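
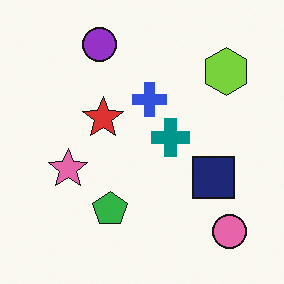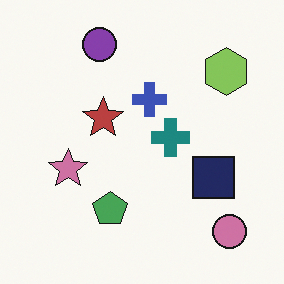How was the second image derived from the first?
The second image is the first slightly desaturated.

All colors are more muted and greyish — a global saturation change.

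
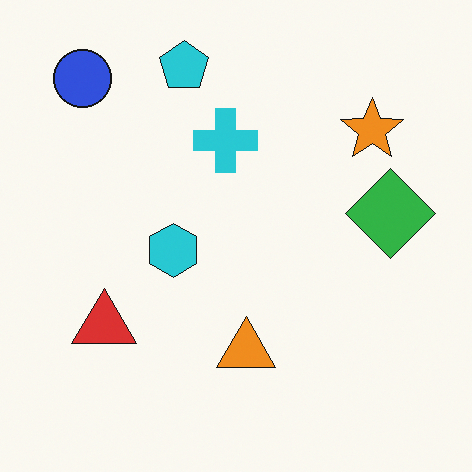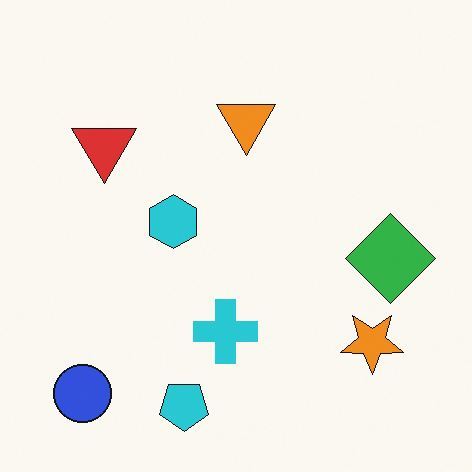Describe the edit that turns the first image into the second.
This is the original image flipped vertically (top ↔ bottom).

The cyan pentagon is in the top of the first image and the bottom of the second — shapes on opposite sides of the horizontal midline have swapped in a mirror flip.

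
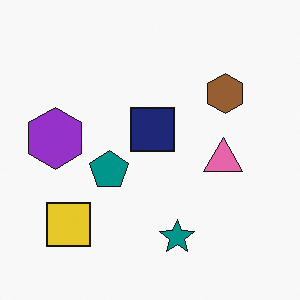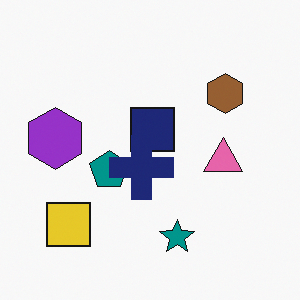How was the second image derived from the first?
Overlaid with an additional navy cross.

A navy cross appears in the second image that is absent from the first.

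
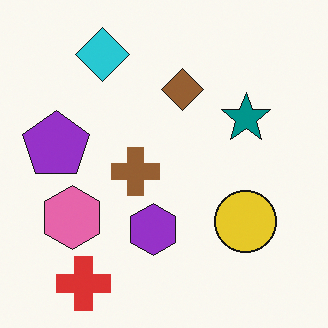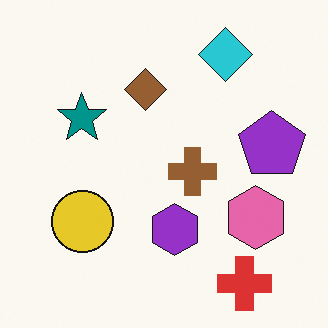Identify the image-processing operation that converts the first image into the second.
The transformation is: flipped horizontally (left ↔ right).

The purple pentagon is in the left of the first image and the right of the second — shapes on opposite sides of the vertical midline have swapped in a mirror flip.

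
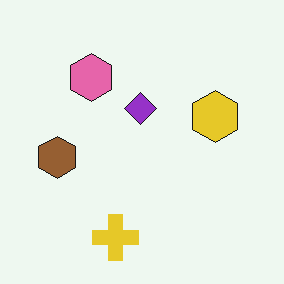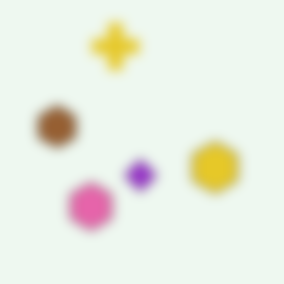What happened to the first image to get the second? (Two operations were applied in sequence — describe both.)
Strongly gaussian-blurred, then flipped vertically (top ↔ bottom).

Shape edges and outlines are uniformly softened across the whole image. The yellow cross is in the bottom of the first image and the top of the second — shapes on opposite sides of the horizontal midline have swapped in a mirror flip.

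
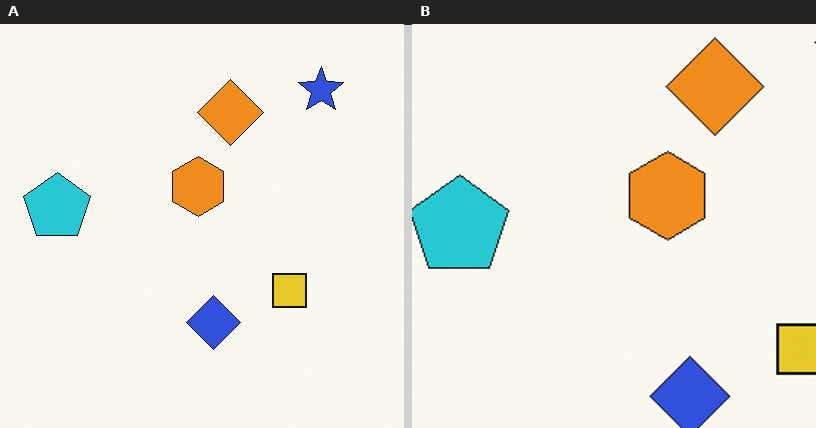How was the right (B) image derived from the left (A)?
It was cropped slightly and scaled back up.

The visible shapes are larger and the field of view is narrower; shapes near the original edges may be partly or wholly outside the frame — a crop-and-rescale.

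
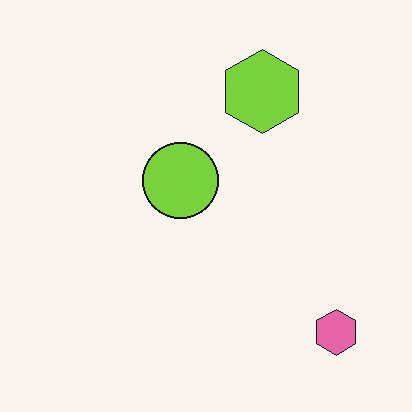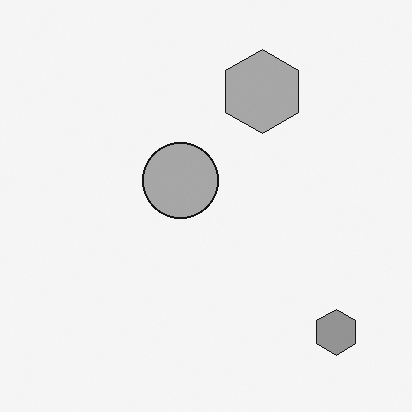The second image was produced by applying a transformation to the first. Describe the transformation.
The image was converted to grayscale.

All color is removed — every shape is now a shade of grey.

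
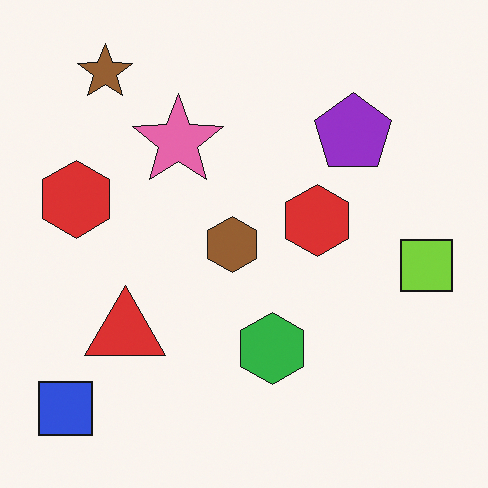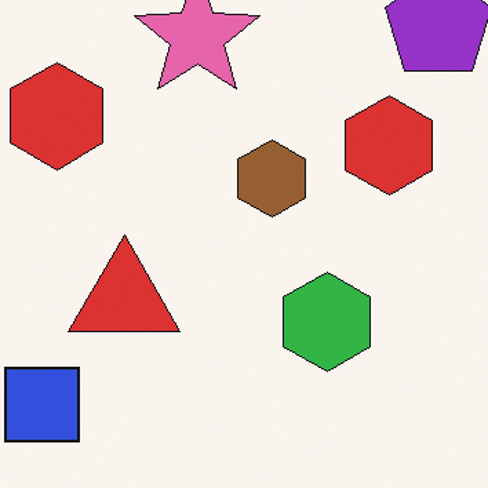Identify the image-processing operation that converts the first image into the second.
The transformation is: cropped to a modestly smaller region and rescaled.

The visible shapes are larger and the field of view is narrower; shapes near the original edges may be partly or wholly outside the frame — a crop-and-rescale.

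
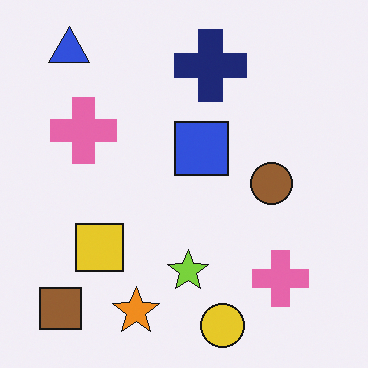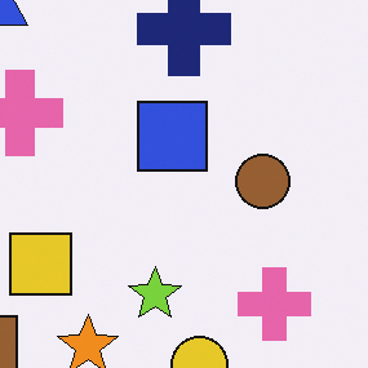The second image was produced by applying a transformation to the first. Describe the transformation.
The second image is the first cropped slightly and scaled back up.

The visible shapes are larger and the field of view is narrower; shapes near the original edges may be partly or wholly outside the frame — a crop-and-rescale.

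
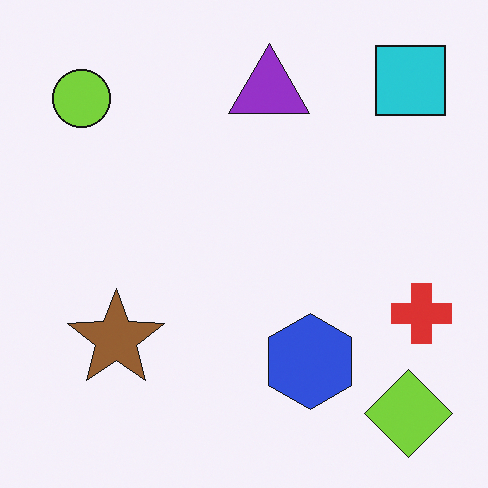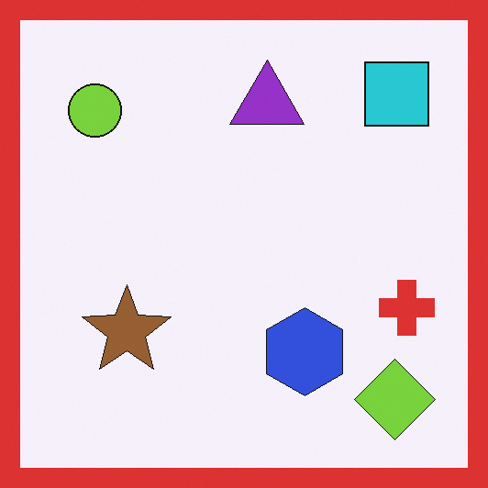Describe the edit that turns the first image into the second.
This is the original image framed with a red border.

A solid red frame runs around the edge of the second image, with the content slightly shrunk inside it.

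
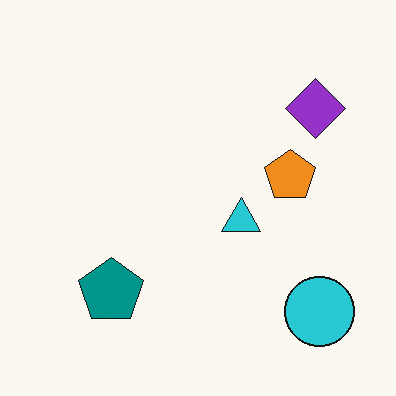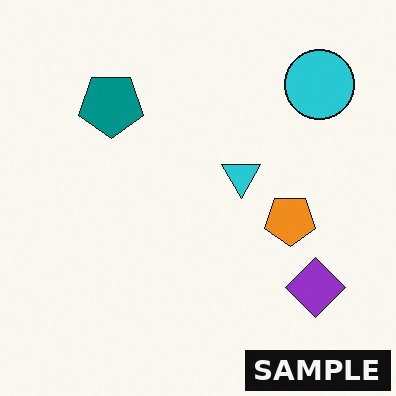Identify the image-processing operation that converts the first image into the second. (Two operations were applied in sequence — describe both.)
It was flipped vertically (top ↔ bottom), then watermarked with the text "SAMPLE" in the lower-right corner.

The cyan circle is in the bottom-right of the first image and the top-right of the second — shapes on opposite sides of the horizontal midline have swapped in a mirror flip. A dark label reading "SAMPLE" appears in the lower-right corner.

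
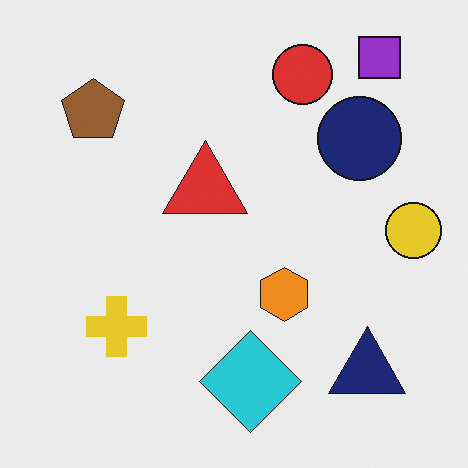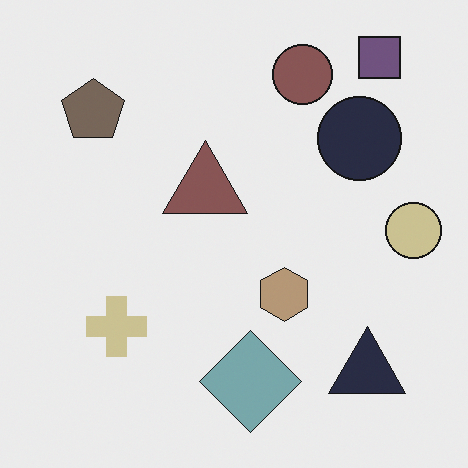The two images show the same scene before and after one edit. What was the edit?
Heavily desaturated.

All colors are more muted and greyish — a global saturation change.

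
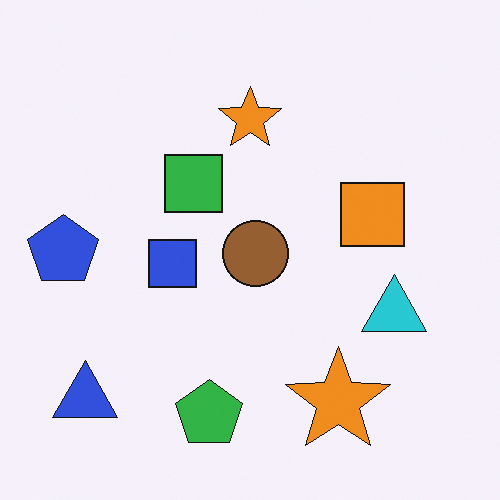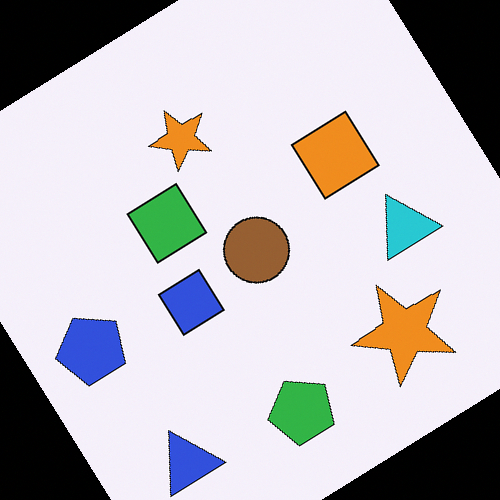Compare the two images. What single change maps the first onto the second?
It was rotated counter-clockwise by a large amount — several tens of degrees.

Every shape is tilted by the same angle and the image corners show triangular fill wedges — a whole-image rotation by a non-right angle.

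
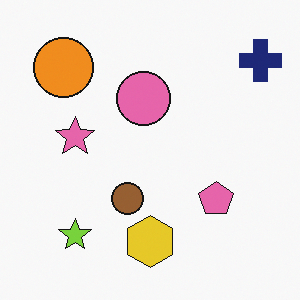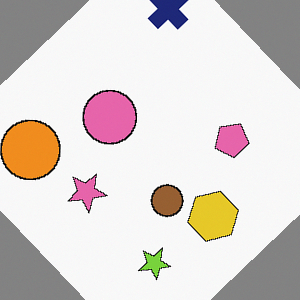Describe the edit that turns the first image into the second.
Rotated counter-clockwise by a large amount — several tens of degrees.

Every shape is tilted by the same angle and the image corners show triangular fill wedges — a whole-image rotation by a non-right angle.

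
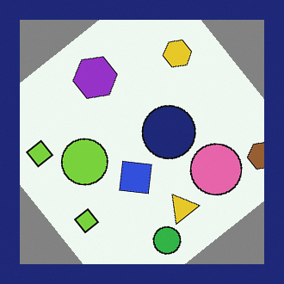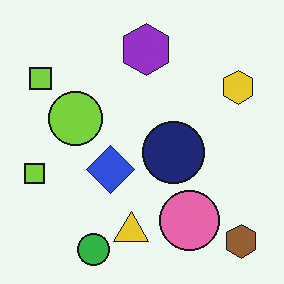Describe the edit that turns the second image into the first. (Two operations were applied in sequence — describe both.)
It was rotated counter-clockwise by a large amount — several tens of degrees, then framed with a navy border.

Every shape is tilted by the same angle and the image corners show triangular fill wedges — a whole-image rotation by a non-right angle. A solid navy frame runs around the edge of the first image, with the content slightly shrunk inside it.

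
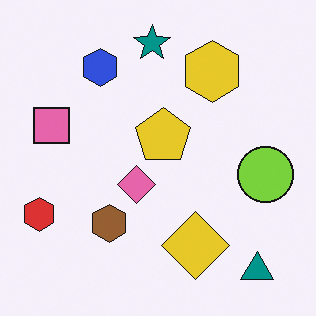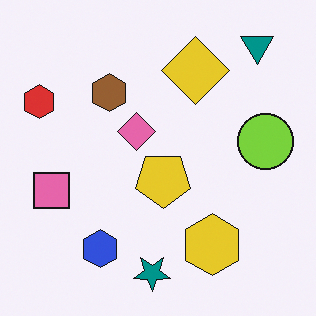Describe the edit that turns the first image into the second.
It was flipped vertically (top ↔ bottom).

The teal star is in the top of the first image and the bottom of the second — shapes on opposite sides of the horizontal midline have swapped in a mirror flip.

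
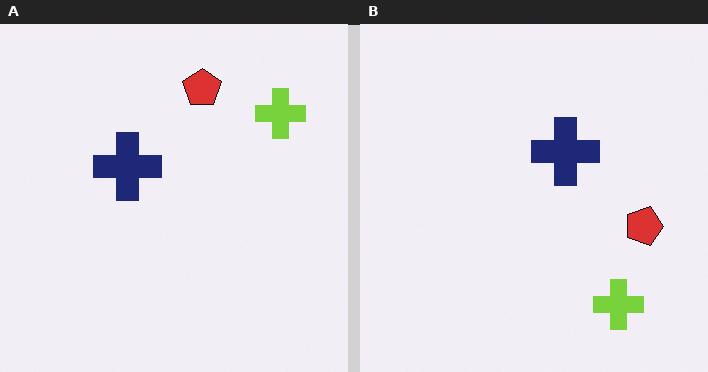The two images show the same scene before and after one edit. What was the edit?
Rotated 90° clockwise.

The lime cross sits in the top-right of the left (A) image and the bottom-right of the right (B) — consistent with a whole-image 90° clockwise rotation.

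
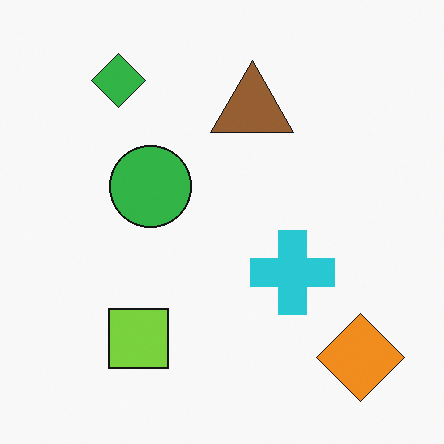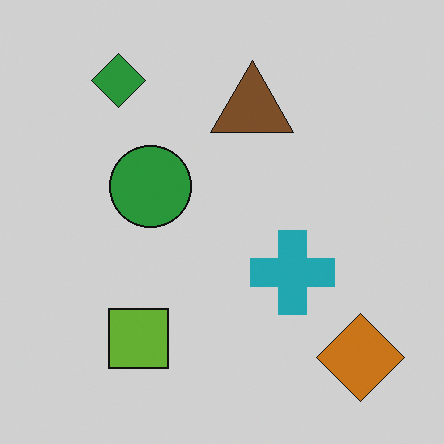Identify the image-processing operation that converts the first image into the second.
This is the original image darkened a little.

Every pixel — background and shapes alike — is uniformly darkened.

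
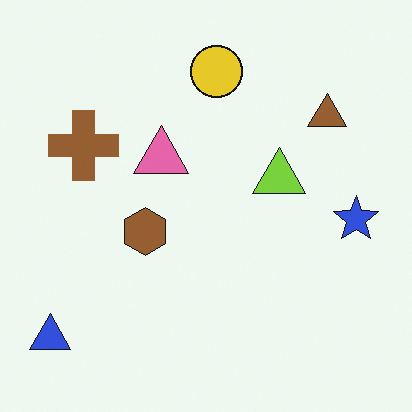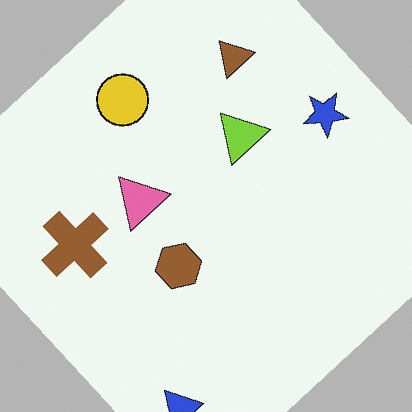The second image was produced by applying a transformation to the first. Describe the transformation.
It was rotated counter-clockwise by a large amount — several tens of degrees.

Every shape is tilted by the same angle and the image corners show triangular fill wedges — a whole-image rotation by a non-right angle.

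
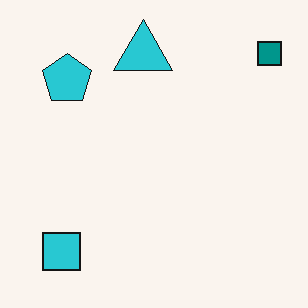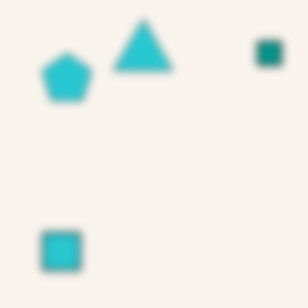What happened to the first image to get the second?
It was moderately blurred.

Shape edges and outlines are uniformly softened across the whole image.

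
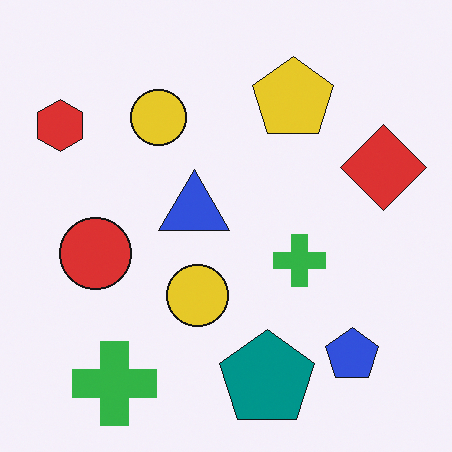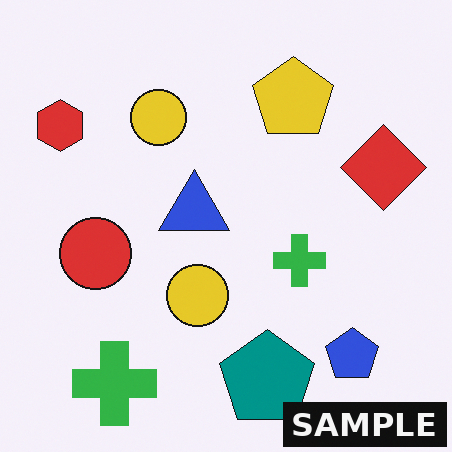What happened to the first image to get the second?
Watermarked with the text "SAMPLE" in the lower-right corner.

A dark label reading "SAMPLE" appears in the lower-right corner.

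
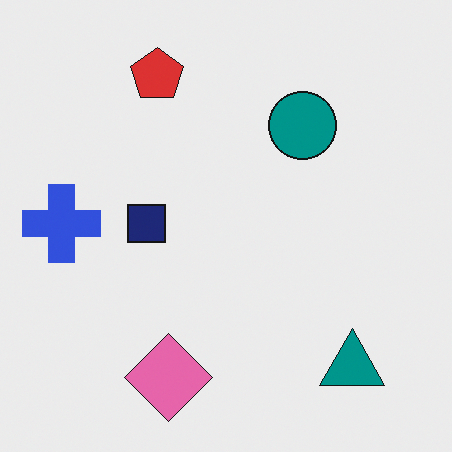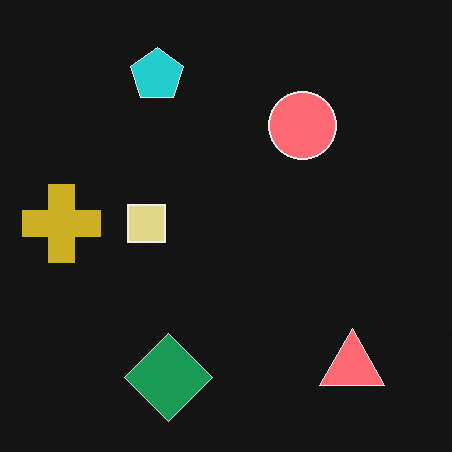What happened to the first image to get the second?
It was color-inverted (negative).

The light background has become dark and every shape's color is its complement — a photographic negative.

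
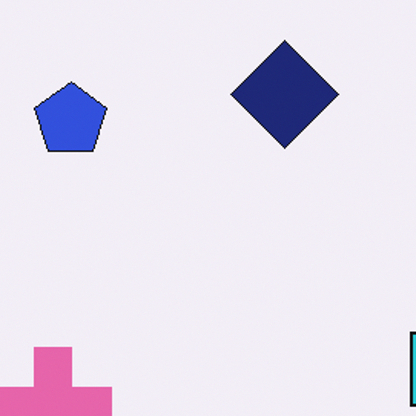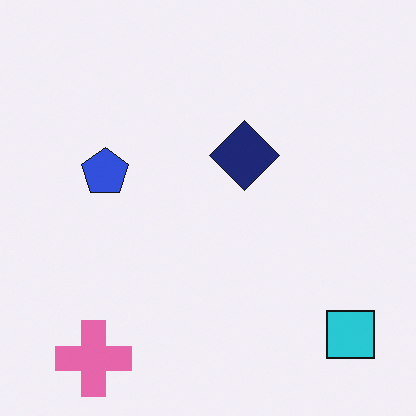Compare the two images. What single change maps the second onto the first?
The first image is the second cropped to a modestly smaller region and rescaled.

The visible shapes are larger and the field of view is narrower; shapes near the original edges may be partly or wholly outside the frame — a crop-and-rescale.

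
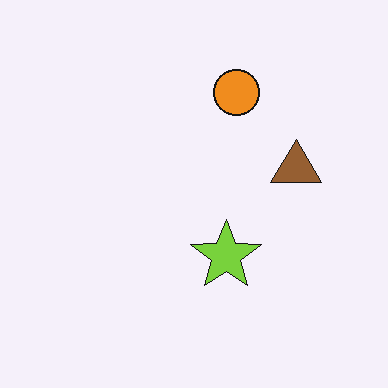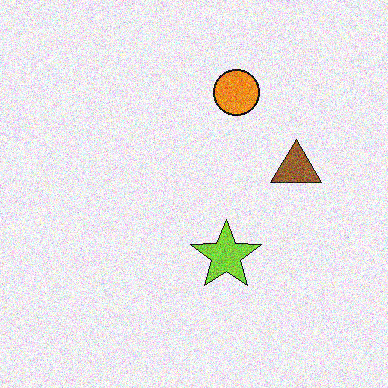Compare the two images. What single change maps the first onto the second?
Degraded with strong gaussian noise.

Random speckle covers the whole image, including the flat background.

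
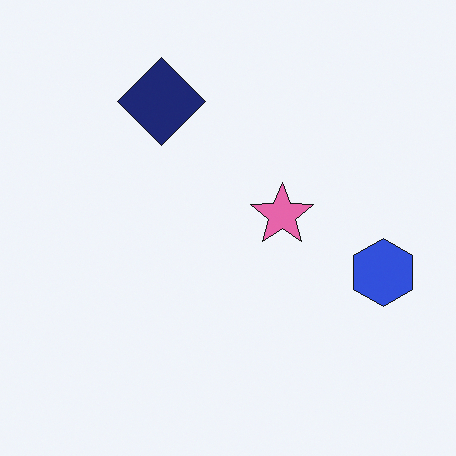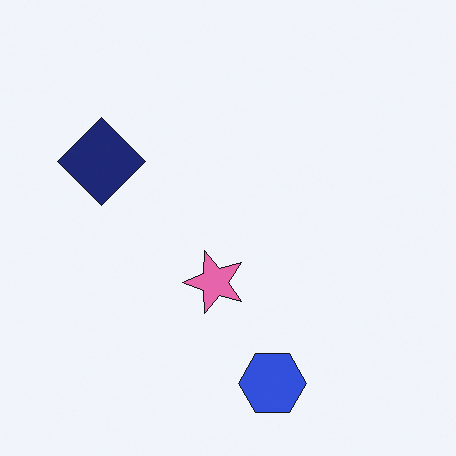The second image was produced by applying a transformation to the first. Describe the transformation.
The transformation is: transposed (reflected across the top-left ↔ bottom-right diagonal).

Shapes have swapped their row and column positions — what was in the top-right is now in the bottom-left — a diagonal reflection.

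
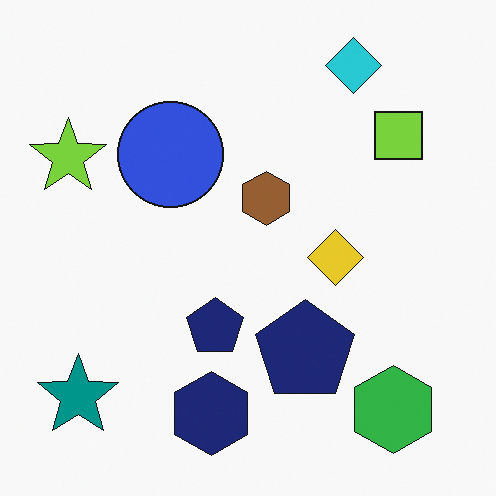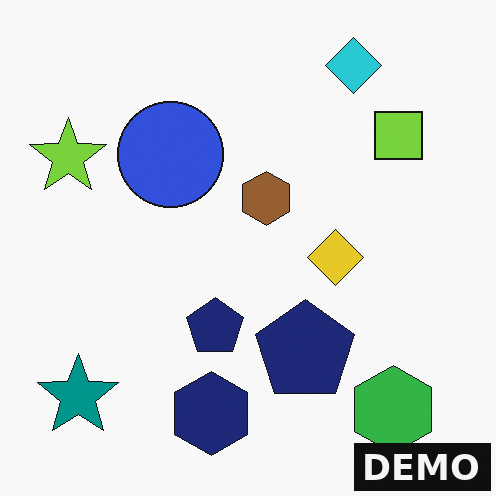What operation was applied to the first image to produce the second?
The second image is the first watermarked with the text "DEMO" in the lower-right corner.

A dark label reading "DEMO" appears in the lower-right corner.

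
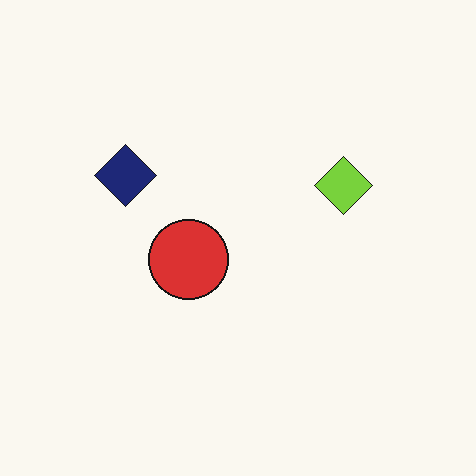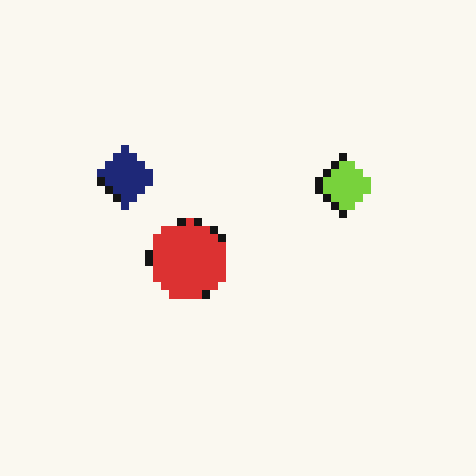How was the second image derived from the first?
The image was moderately pixelated.

Shapes are reduced to large square blocks; fine edges and outlines are lost — a downscale-then-upscale (mosaic) effect.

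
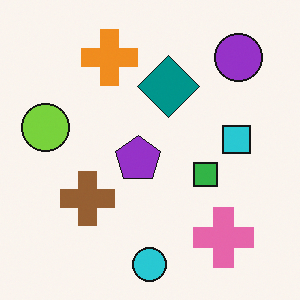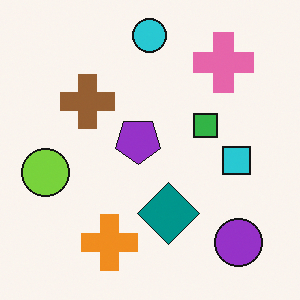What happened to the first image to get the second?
The image was flipped vertically (top ↔ bottom).

The cyan circle is in the bottom of the first image and the top of the second — shapes on opposite sides of the horizontal midline have swapped in a mirror flip.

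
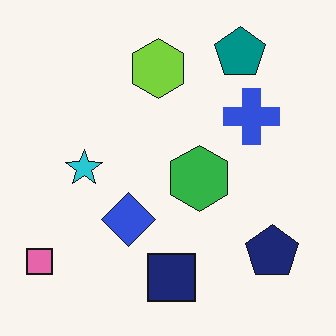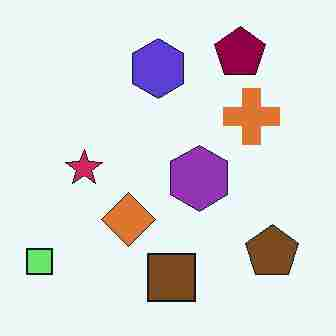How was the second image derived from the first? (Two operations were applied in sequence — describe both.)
This is the original image hue-shifted by a large amount, then degraded with heavy JPEG compression.

Every shape's color has rotated by the same amount around the hue wheel — a uniform hue shift. Blocky 8×8 compression artifacts appear around shape edges and the flat background shows ringing — characteristic JPEG degradation.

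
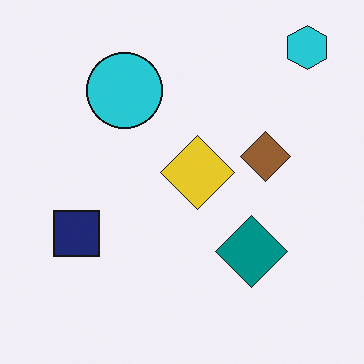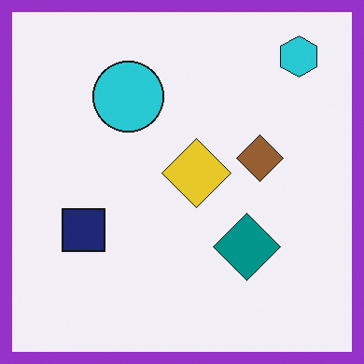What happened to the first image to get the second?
The transformation is: framed with a purple border.

A solid purple frame runs around the edge of the second image, with the content slightly shrunk inside it.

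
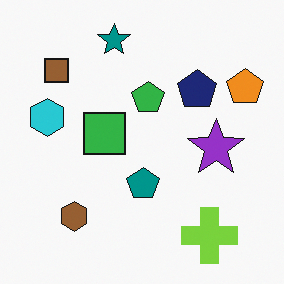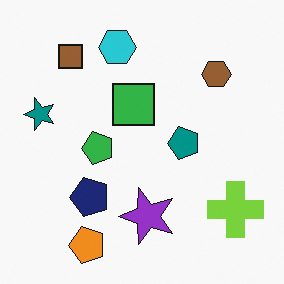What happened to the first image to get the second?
It was transposed (reflected across the top-left ↔ bottom-right diagonal).

Shapes have swapped their row and column positions — what was in the top-right is now in the bottom-left — a diagonal reflection.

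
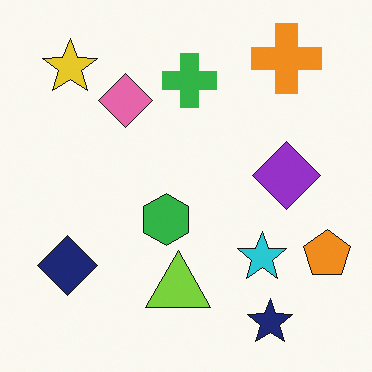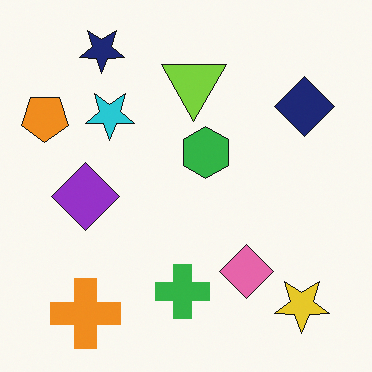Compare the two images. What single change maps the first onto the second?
The second image is the first rotated 180°.

The yellow star sits in the top-left of the first image and the bottom-right of the second — consistent with a whole-image 180° rotation.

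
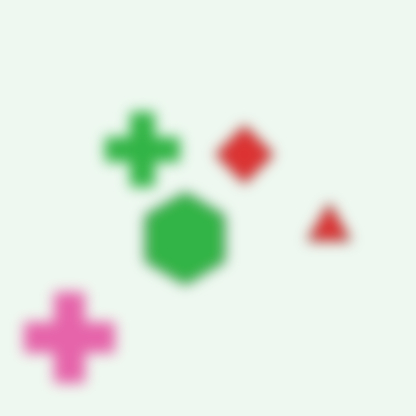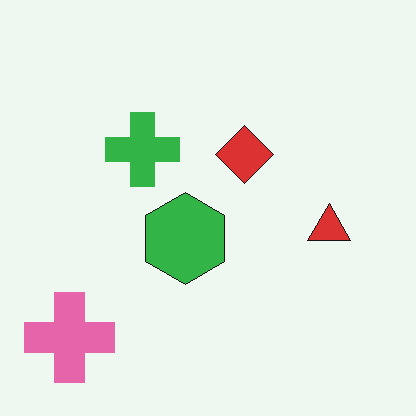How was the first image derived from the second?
The first image is the second heavily blurred.

Shape edges and outlines are uniformly softened across the whole image.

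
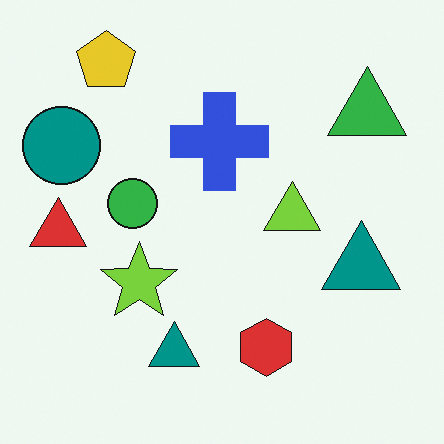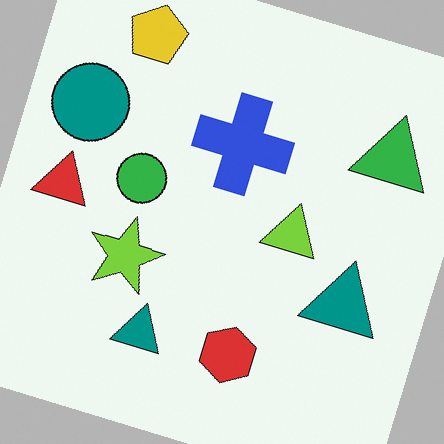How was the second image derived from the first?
It was rotated clockwise by a clearly visible amount.

Every shape is tilted by the same angle and the image corners show triangular fill wedges — a whole-image rotation by a non-right angle.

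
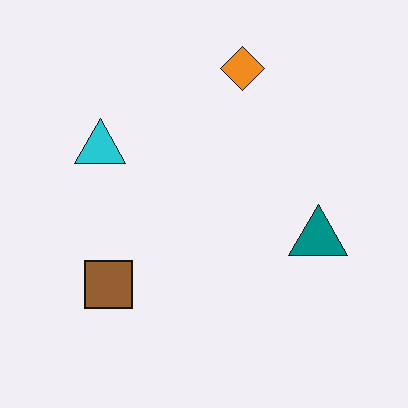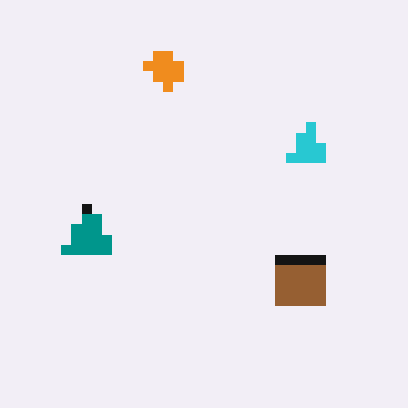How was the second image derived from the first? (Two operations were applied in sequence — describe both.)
The transformation is: flipped horizontally (left ↔ right), then coarsely pixelated.

The teal triangle is in the right of the first image and the left of the second — shapes on opposite sides of the vertical midline have swapped in a mirror flip. Shapes are reduced to large square blocks; fine edges and outlines are lost — a downscale-then-upscale (mosaic) effect.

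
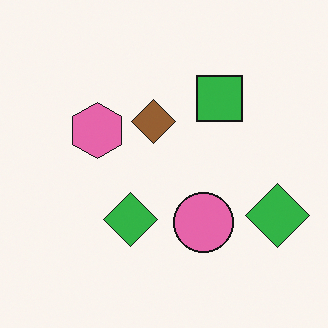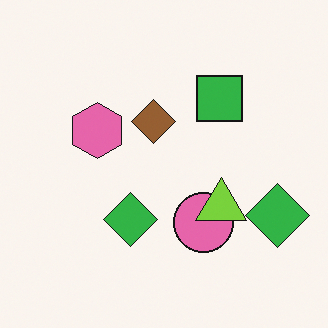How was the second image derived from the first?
The image was overlaid with an additional lime triangle.

A lime triangle appears in the second image that is absent from the first.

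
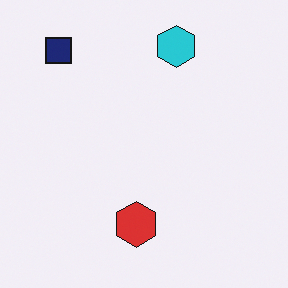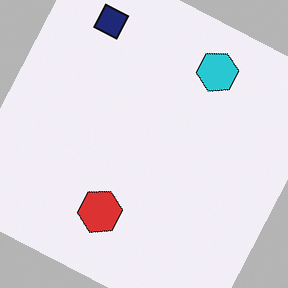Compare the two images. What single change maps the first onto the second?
The second image is the first rotated clockwise by a moderate amount.

Every shape is tilted by the same angle and the image corners show triangular fill wedges — a whole-image rotation by a non-right angle.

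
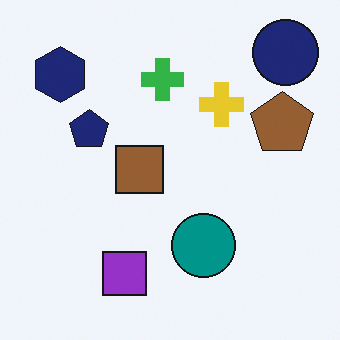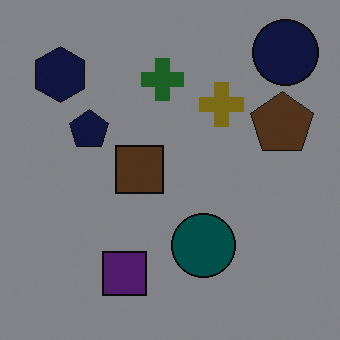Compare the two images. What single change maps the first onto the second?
It was noticeably darkened.

Every pixel — background and shapes alike — is uniformly darkened.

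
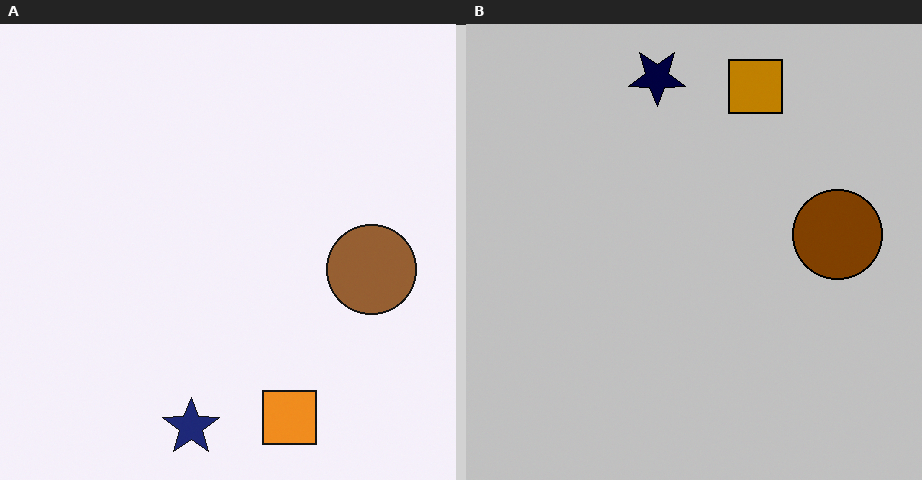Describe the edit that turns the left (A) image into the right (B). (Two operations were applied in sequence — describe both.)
This is the original image flipped vertically (top ↔ bottom), then aggressively posterized.

The navy star is in the bottom of the left (A) image and the top of the right (B) — shapes on opposite sides of the horizontal midline have swapped in a mirror flip. Each flat color has snapped to a coarser quantized level — most visibly, the near-white background has dropped to a flat grey.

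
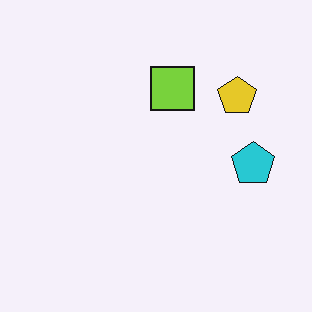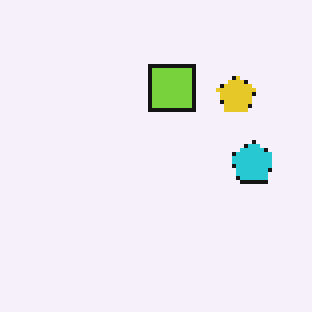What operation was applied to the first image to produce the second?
Mildly pixelated.

Shapes are reduced to large square blocks; fine edges and outlines are lost — a downscale-then-upscale (mosaic) effect.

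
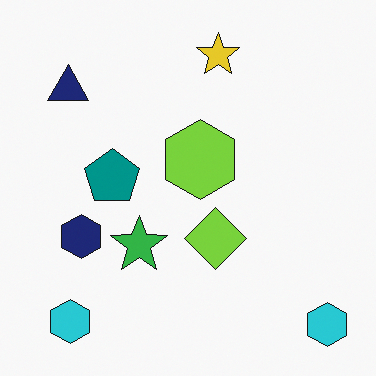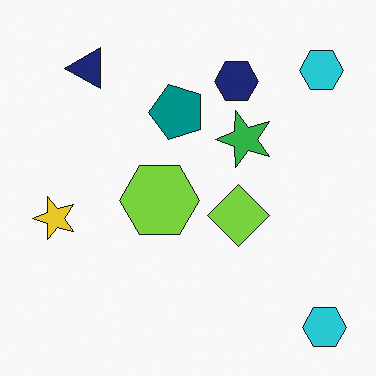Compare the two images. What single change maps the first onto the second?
The second image is the first transposed (reflected across the top-left ↔ bottom-right diagonal).

Shapes have swapped their row and column positions — what was in the top-right is now in the bottom-left — a diagonal reflection.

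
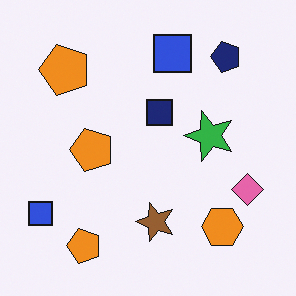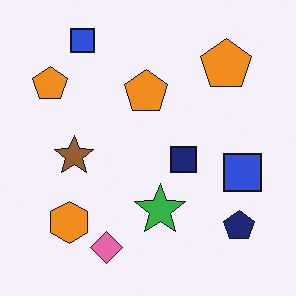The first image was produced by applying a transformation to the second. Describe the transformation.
Rotated 90° counter-clockwise.

The navy pentagon sits in the bottom-right of the second image and the top-right of the first — consistent with a whole-image 90° counter-clockwise rotation.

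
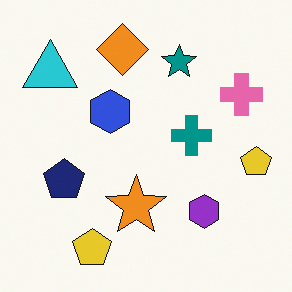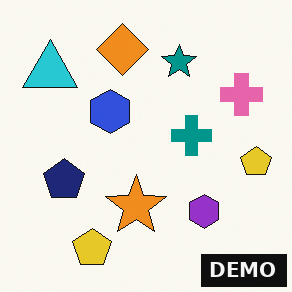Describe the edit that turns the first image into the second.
It was watermarked with the text "DEMO" in the lower-right corner.

A dark label reading "DEMO" appears in the lower-right corner.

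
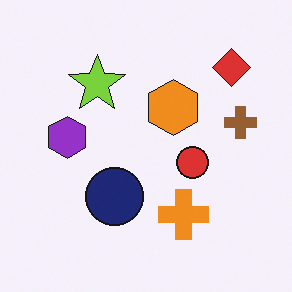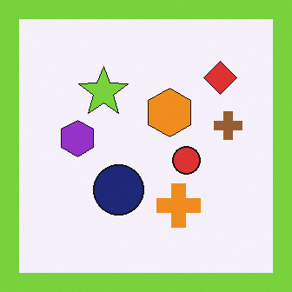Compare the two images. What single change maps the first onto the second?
The transformation is: framed with a lime border.

A solid lime frame runs around the edge of the second image, with the content slightly shrunk inside it.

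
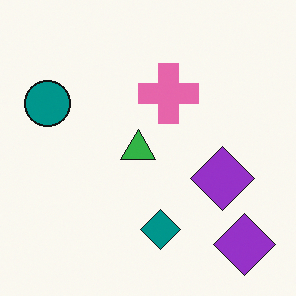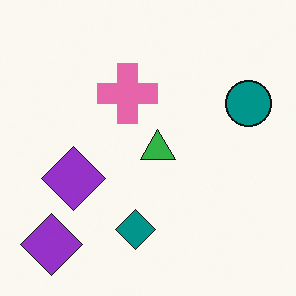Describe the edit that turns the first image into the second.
The transformation is: flipped horizontally (left ↔ right).

The teal circle is in the left of the first image and the right of the second — shapes on opposite sides of the vertical midline have swapped in a mirror flip.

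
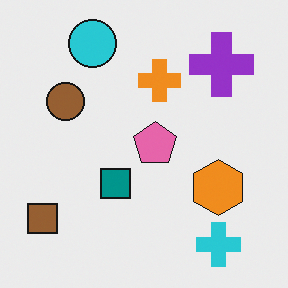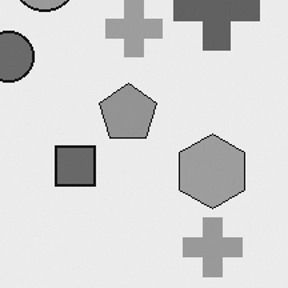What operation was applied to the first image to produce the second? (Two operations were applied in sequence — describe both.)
The second image is the first cropped to a modestly smaller region and rescaled, then converted to grayscale.

The visible shapes are larger and the field of view is narrower; shapes near the original edges may be partly or wholly outside the frame — a crop-and-rescale. All color is removed — every shape is now a shade of grey.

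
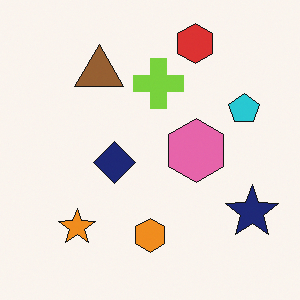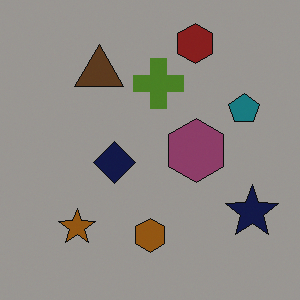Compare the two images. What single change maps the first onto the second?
Darkened a lot.

Every pixel — background and shapes alike — is uniformly darkened.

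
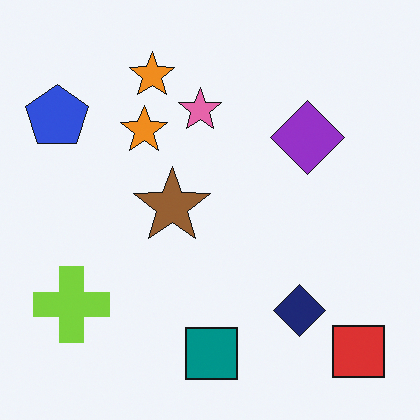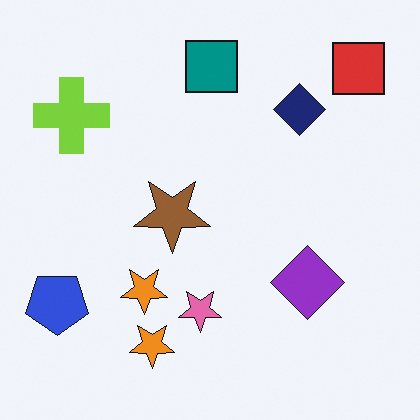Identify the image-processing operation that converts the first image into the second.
The transformation is: flipped vertically (top ↔ bottom).

The teal square is in the bottom of the first image and the top of the second — shapes on opposite sides of the horizontal midline have swapped in a mirror flip.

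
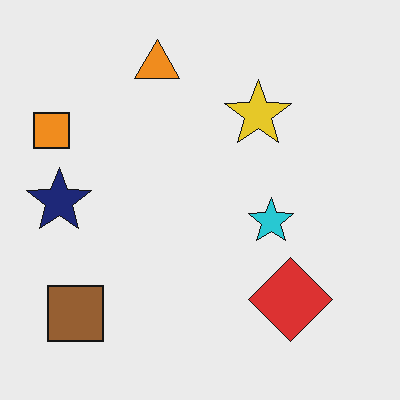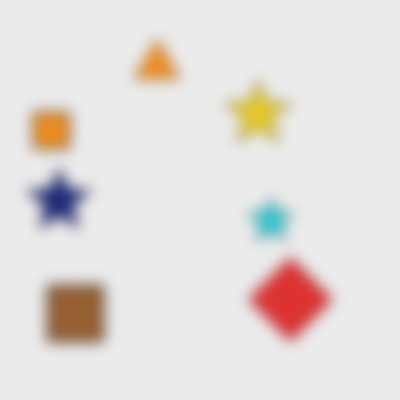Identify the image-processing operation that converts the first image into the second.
The transformation is: strongly gaussian-blurred.

Shape edges and outlines are uniformly softened across the whole image.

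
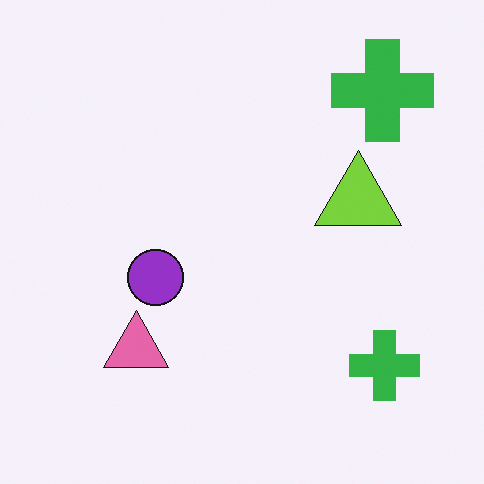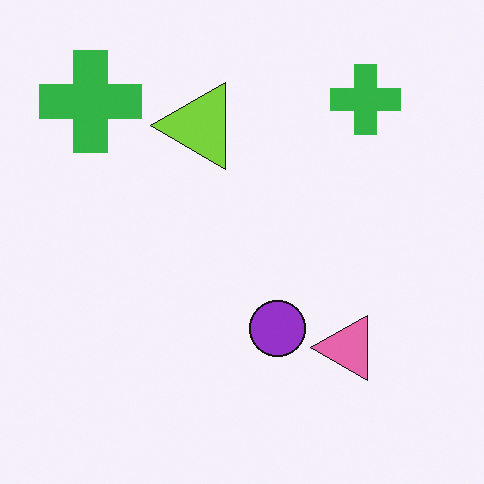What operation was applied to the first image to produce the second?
This is the original image rotated 90° counter-clockwise.

The pink triangle sits in the bottom-left of the first image and the bottom-right of the second — consistent with a whole-image 90° counter-clockwise rotation.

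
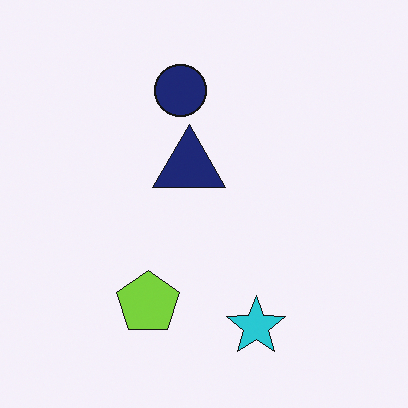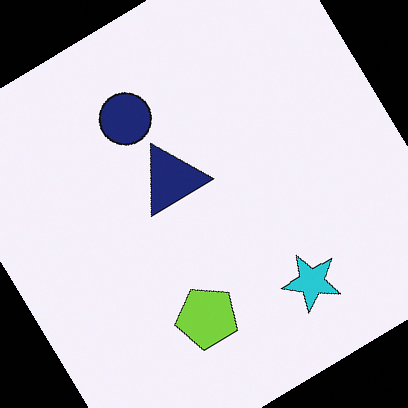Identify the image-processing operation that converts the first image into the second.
It was rotated counter-clockwise by a large amount — several tens of degrees.

Every shape is tilted by the same angle and the image corners show triangular fill wedges — a whole-image rotation by a non-right angle.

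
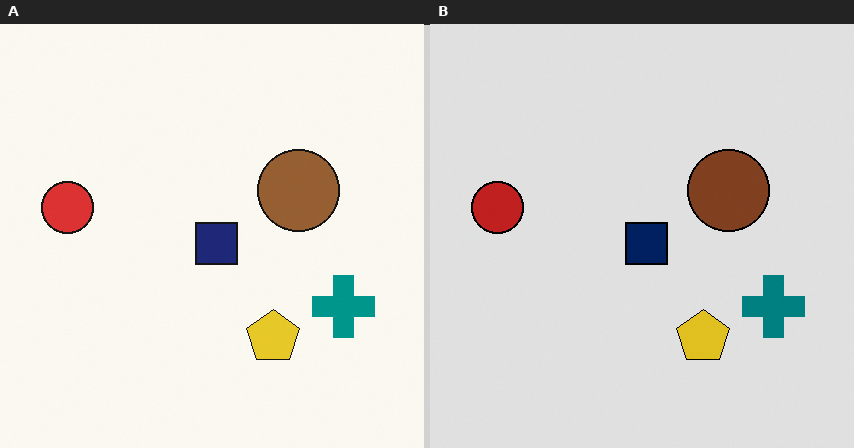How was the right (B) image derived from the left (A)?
The right (B) image is the left (A) posterized to a reduced palette.

Each flat color has snapped to a coarser quantized level — most visibly, the near-white background has dropped to a flat grey.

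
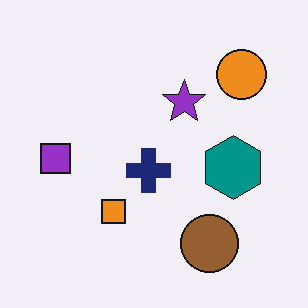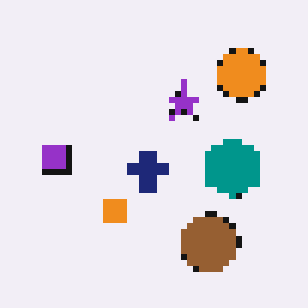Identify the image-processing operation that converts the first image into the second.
The image was moderately pixelated.

Shapes are reduced to large square blocks; fine edges and outlines are lost — a downscale-then-upscale (mosaic) effect.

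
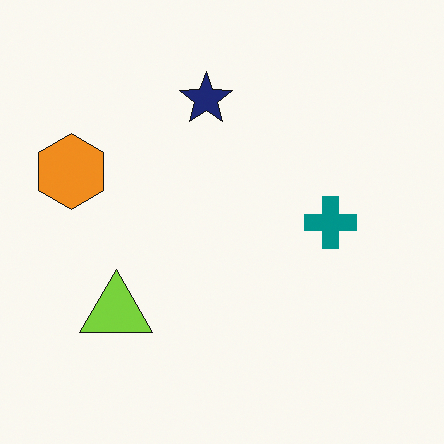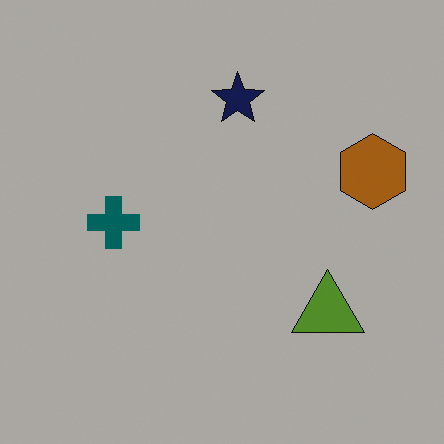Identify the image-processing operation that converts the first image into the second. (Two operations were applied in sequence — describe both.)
The transformation is: flipped horizontally (left ↔ right), then darkened a lot.

The orange hexagon is in the left of the first image and the right of the second — shapes on opposite sides of the vertical midline have swapped in a mirror flip. Every pixel — background and shapes alike — is uniformly darkened.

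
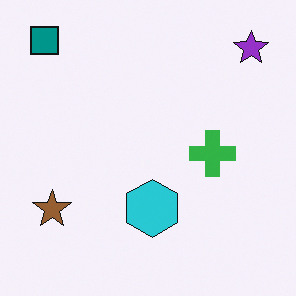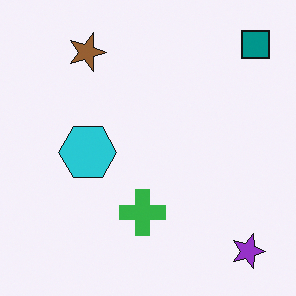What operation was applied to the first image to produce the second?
The image was rotated 90° clockwise.

The teal square sits in the top-left of the first image and the top-right of the second — consistent with a whole-image 90° clockwise rotation.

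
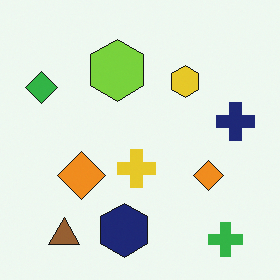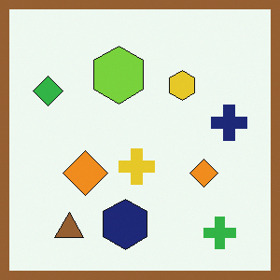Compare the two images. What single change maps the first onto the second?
The image was framed with a brown border.

A solid brown frame runs around the edge of the second image, with the content slightly shrunk inside it.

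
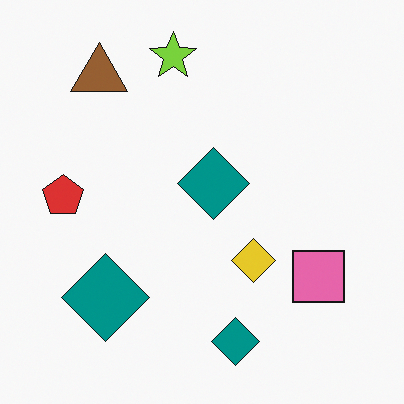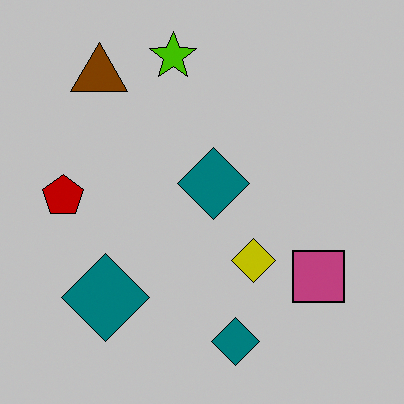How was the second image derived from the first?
The second image is the first aggressively posterized.

Each flat color has snapped to a coarser quantized level — most visibly, the near-white background has dropped to a flat grey.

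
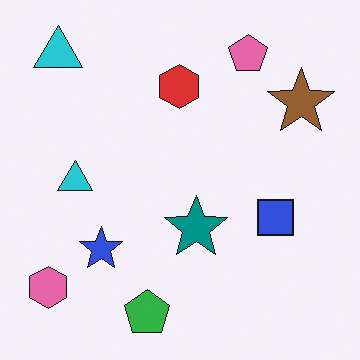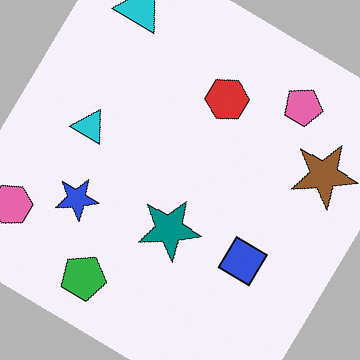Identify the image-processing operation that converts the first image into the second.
The image was rotated clockwise by a large amount — several tens of degrees.

Every shape is tilted by the same angle and the image corners show triangular fill wedges — a whole-image rotation by a non-right angle.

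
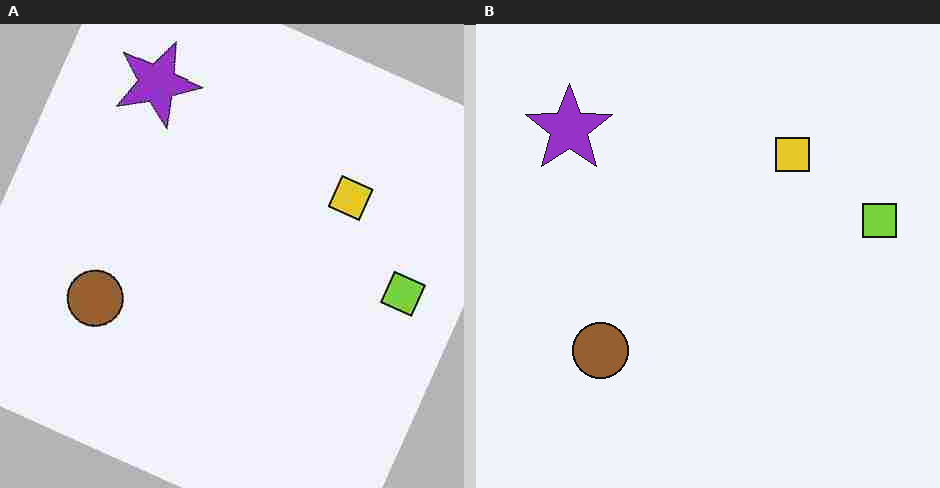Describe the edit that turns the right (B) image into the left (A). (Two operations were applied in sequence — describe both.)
The transformation is: rotated clockwise by a moderate amount, then degraded with heavy JPEG compression.

Every shape is tilted by the same angle and the image corners show triangular fill wedges — a whole-image rotation by a non-right angle. Blocky 8×8 compression artifacts appear around shape edges and the flat background shows ringing — characteristic JPEG degradation.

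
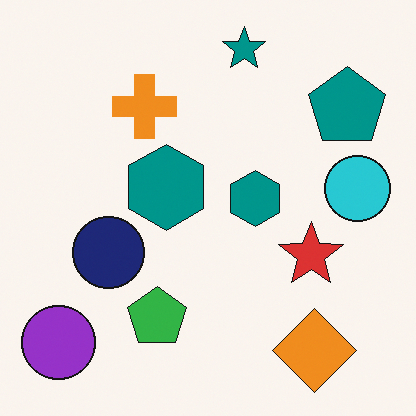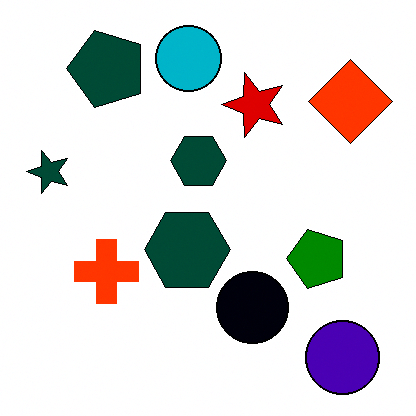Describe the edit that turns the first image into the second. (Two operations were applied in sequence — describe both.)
The second image is the first given much higher contrast, then rotated 90° counter-clockwise.

Tones are pushed away from mid-grey across the whole image — a global contrast change. The purple circle sits in the bottom-left of the first image and the bottom-right of the second — consistent with a whole-image 90° counter-clockwise rotation.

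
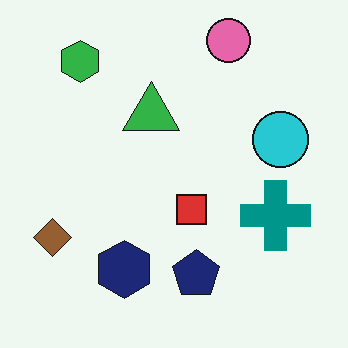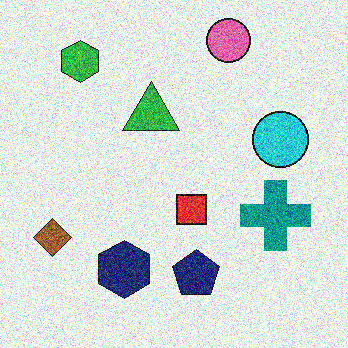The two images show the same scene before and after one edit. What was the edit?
The second image is the first degraded with a thick layer of grain.

Random speckle covers the whole image, including the flat background.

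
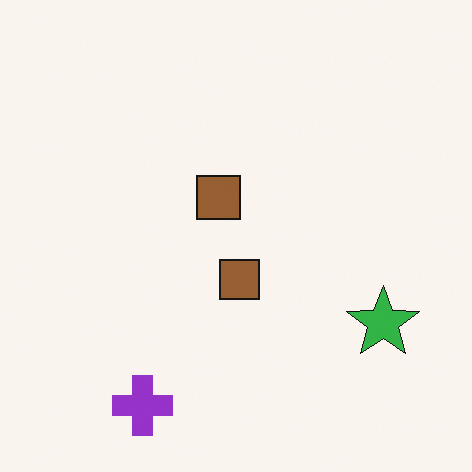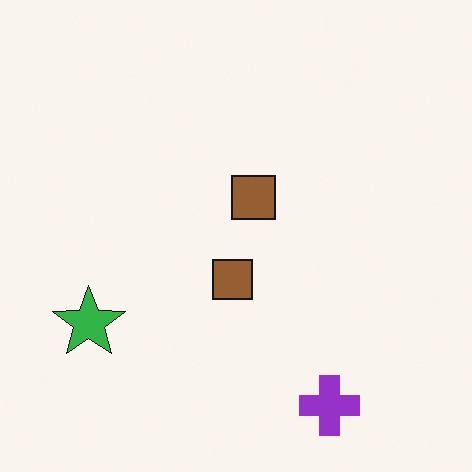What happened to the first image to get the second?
Flipped horizontally (left ↔ right).

The green star is in the bottom-right of the first image and the bottom-left of the second — shapes on opposite sides of the vertical midline have swapped in a mirror flip.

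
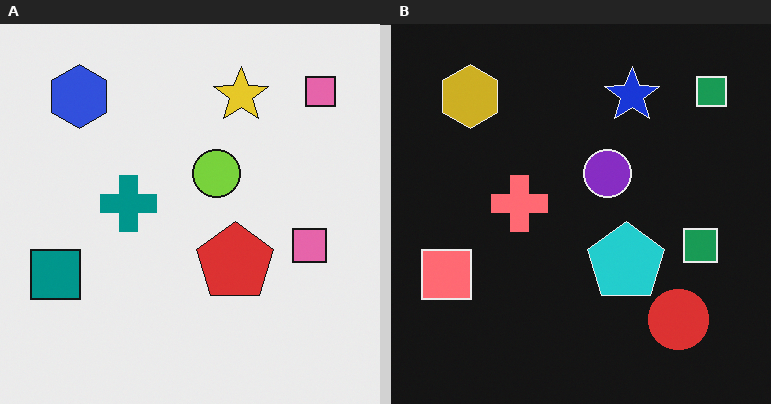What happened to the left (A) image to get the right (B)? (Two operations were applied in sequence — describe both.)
It was color-inverted (negative), then overlaid with an additional red circle.

The light background has become dark and every shape's color is its complement — a photographic negative. A red circle appears in the right (B) image that is absent from the left (A).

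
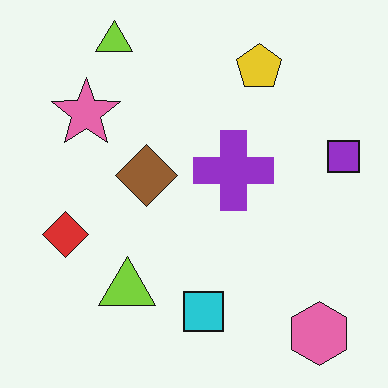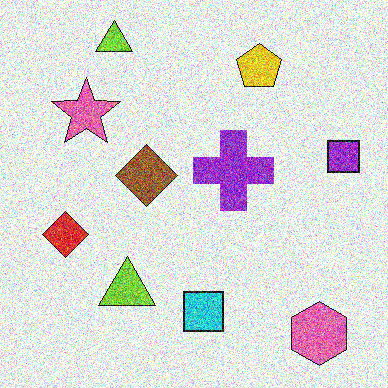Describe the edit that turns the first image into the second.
It was degraded with heavy additive noise.

Random speckle covers the whole image, including the flat background.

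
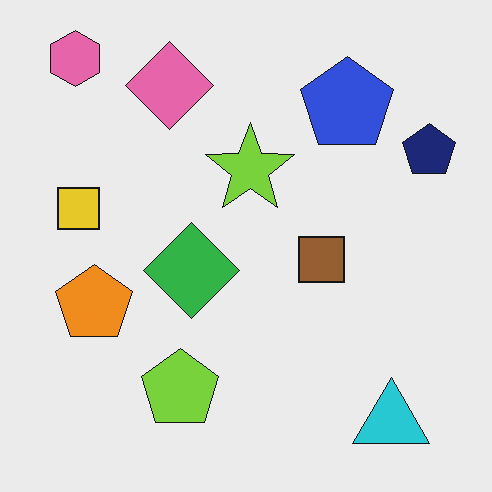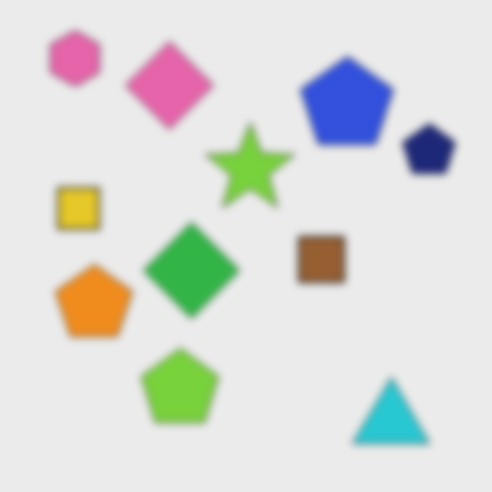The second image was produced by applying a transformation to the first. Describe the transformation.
It was noticeably gaussian-blurred.

Shape edges and outlines are uniformly softened across the whole image.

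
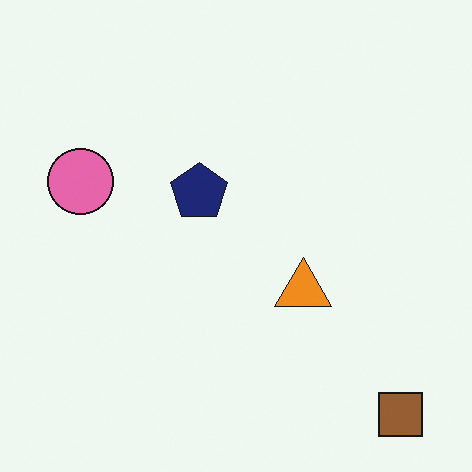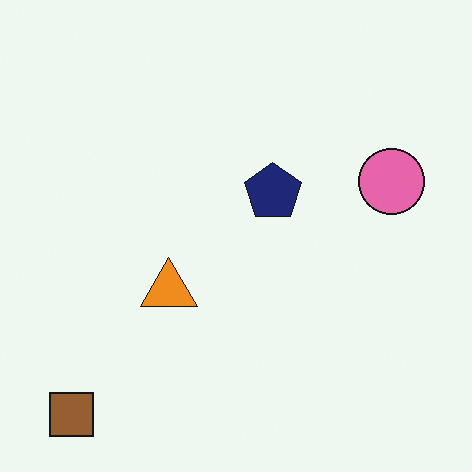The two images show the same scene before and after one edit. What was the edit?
This is the original image flipped horizontally (left ↔ right).

The brown square is in the bottom-right of the first image and the bottom-left of the second — shapes on opposite sides of the vertical midline have swapped in a mirror flip.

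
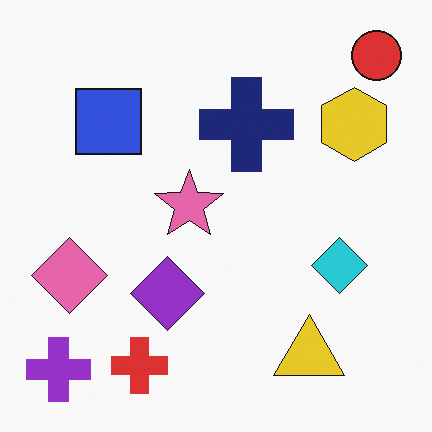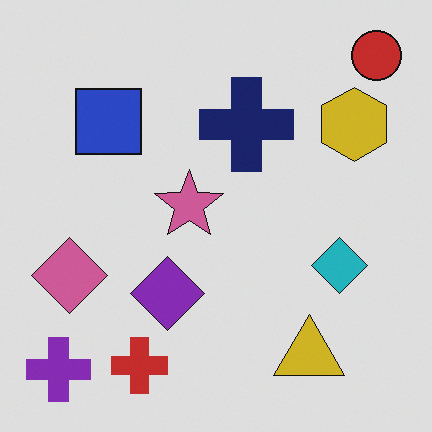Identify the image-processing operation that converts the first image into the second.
Slightly darkened.

Every pixel — background and shapes alike — is uniformly darkened.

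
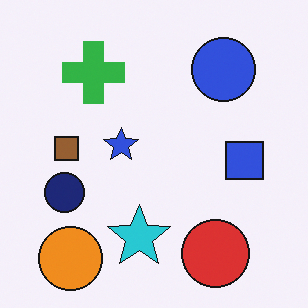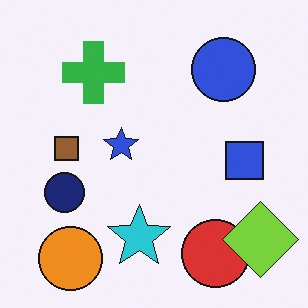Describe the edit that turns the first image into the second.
Overlaid with an additional lime diamond.

A lime diamond appears in the second image that is absent from the first.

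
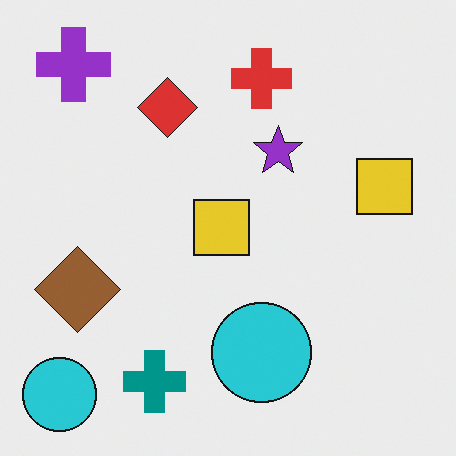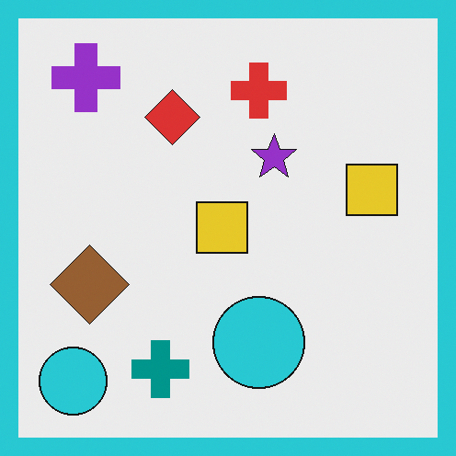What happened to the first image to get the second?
It was framed with a cyan border.

A solid cyan frame runs around the edge of the second image, with the content slightly shrunk inside it.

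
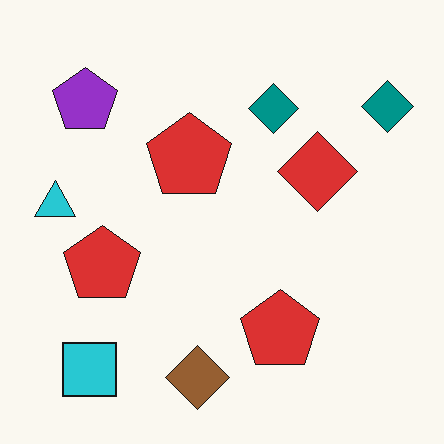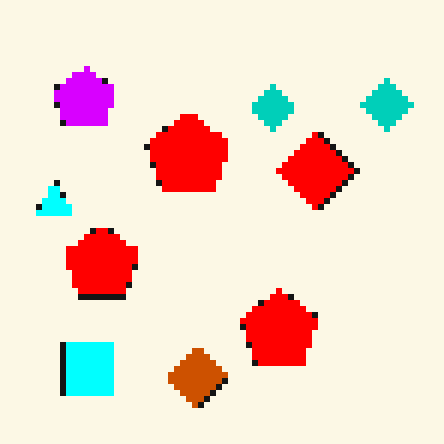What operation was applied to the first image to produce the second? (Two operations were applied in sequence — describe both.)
Made much more vivid (saturation change), then pixelated into visible square blocks.

All colors are more vivid — a global saturation change. Shapes are reduced to large square blocks; fine edges and outlines are lost — a downscale-then-upscale (mosaic) effect.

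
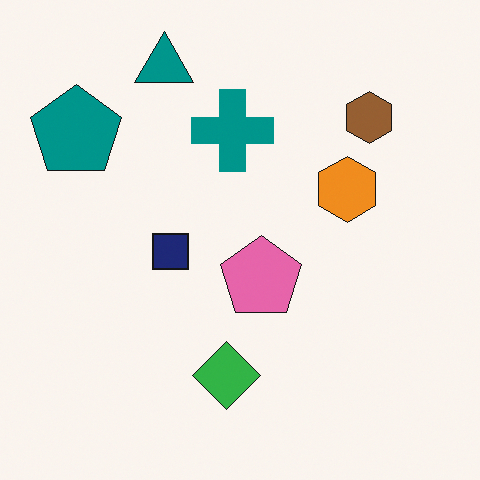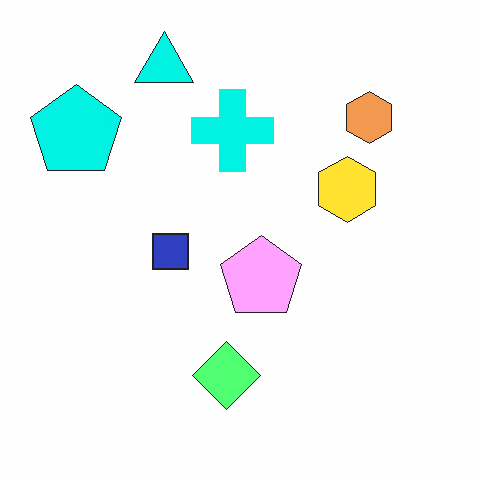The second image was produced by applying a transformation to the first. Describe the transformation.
The second image is the first brightened a lot.

Every pixel — background and shapes alike — is uniformly brightened.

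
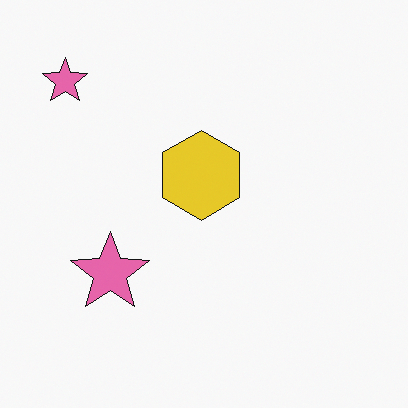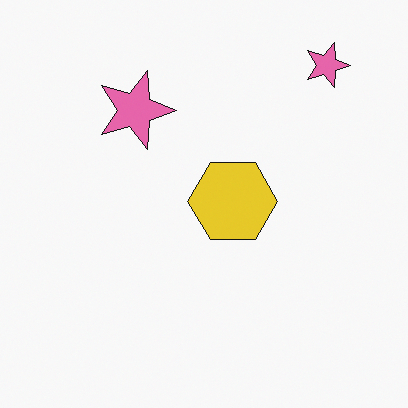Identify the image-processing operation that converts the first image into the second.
The second image is the first rotated 90° clockwise.

The yellow hexagon sits in the center of the first image and the center of the second — consistent with a whole-image 90° clockwise rotation.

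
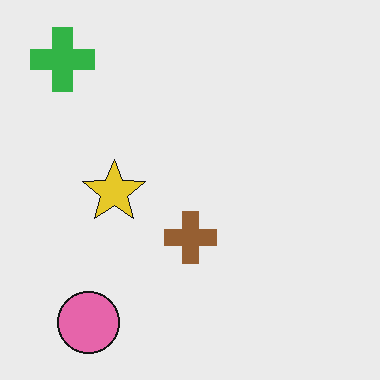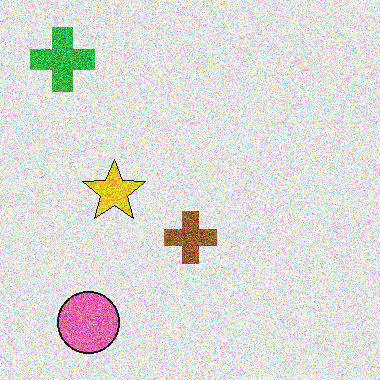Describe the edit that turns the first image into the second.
It was degraded with heavy additive noise.

Random speckle covers the whole image, including the flat background.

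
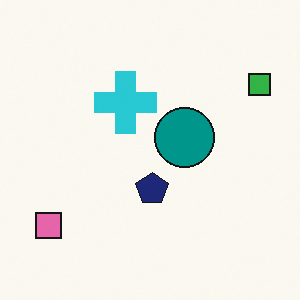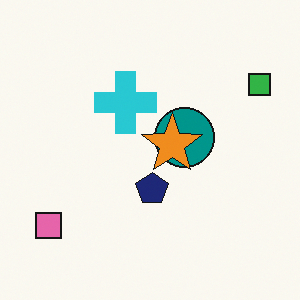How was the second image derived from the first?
It was overlaid with an additional orange star.

An orange star appears in the second image that is absent from the first.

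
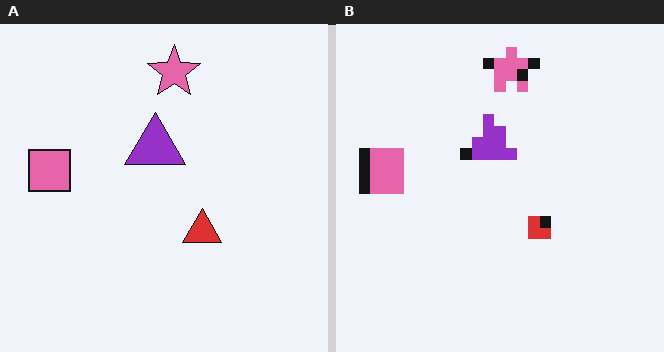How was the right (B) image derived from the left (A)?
The right (B) image is the left (A) coarsely pixelated.

Shapes are reduced to large square blocks; fine edges and outlines are lost — a downscale-then-upscale (mosaic) effect.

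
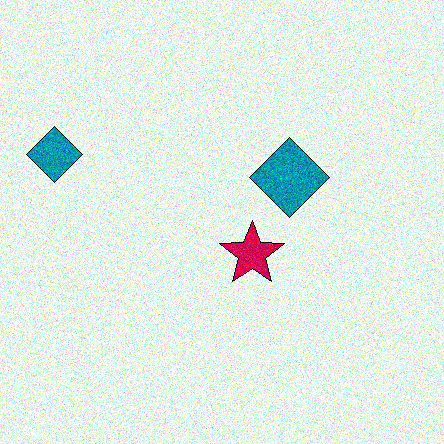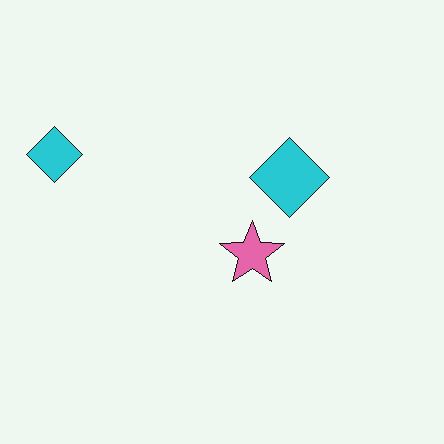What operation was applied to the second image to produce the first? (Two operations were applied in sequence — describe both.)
It was given much higher contrast, then degraded with heavy additive noise.

Tones are pushed away from mid-grey across the whole image — a global contrast change. Random speckle covers the whole image, including the flat background.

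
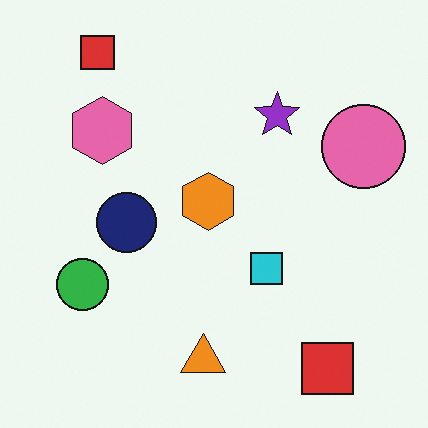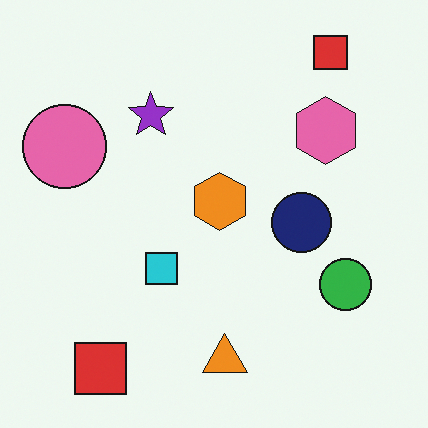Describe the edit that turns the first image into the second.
The transformation is: flipped horizontally (left ↔ right).

The pink circle is in the right of the first image and the left of the second — shapes on opposite sides of the vertical midline have swapped in a mirror flip.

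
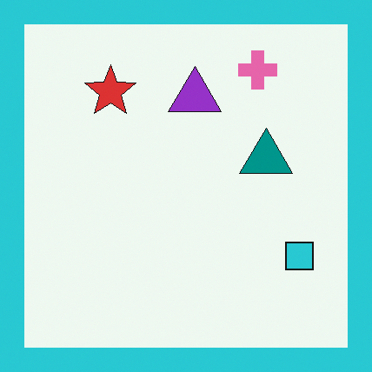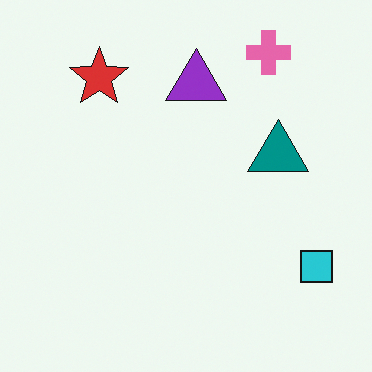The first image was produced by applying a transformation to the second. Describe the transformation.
It was framed with a cyan border.

A solid cyan frame runs around the edge of the first image, with the content slightly shrunk inside it.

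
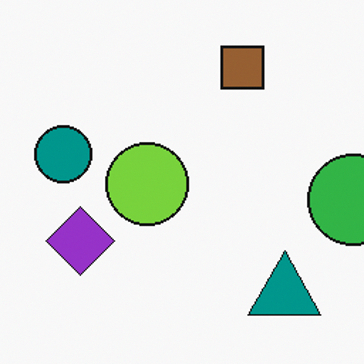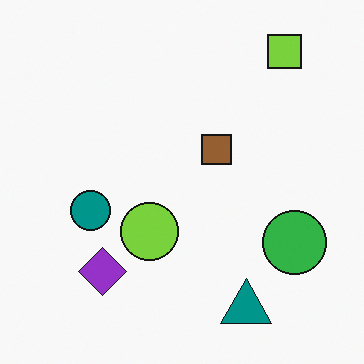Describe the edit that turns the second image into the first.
The image was cropped to a modestly smaller region and rescaled.

The visible shapes are larger and the field of view is narrower; shapes near the original edges may be partly or wholly outside the frame — a crop-and-rescale.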